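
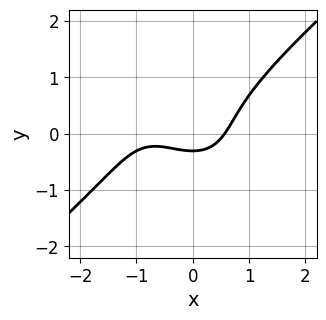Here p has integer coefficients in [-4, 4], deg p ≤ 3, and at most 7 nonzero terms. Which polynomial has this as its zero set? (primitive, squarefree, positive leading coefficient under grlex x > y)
1. deg p = 3. The shape is more complex than any degree-2 curve.
2. The integer polynomial consistent with all of this is the stated p.

2*x^3 - 3*y^3 + 2*x^2 - 3*y - 1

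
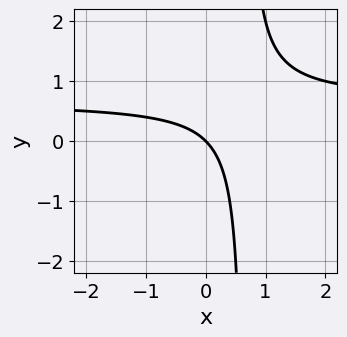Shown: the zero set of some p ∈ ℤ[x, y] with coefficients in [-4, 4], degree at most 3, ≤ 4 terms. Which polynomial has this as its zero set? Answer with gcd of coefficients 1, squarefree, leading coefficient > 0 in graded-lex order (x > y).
Degree: a generic line meets the curve in up to 2 points, so deg p = 2.
Against the integer gridlines: one y-axis crossing is at y = 0; one x-axis crossing is at x = 0.
These observations pin down the coefficients.

3*x*y - 2*x - 2*y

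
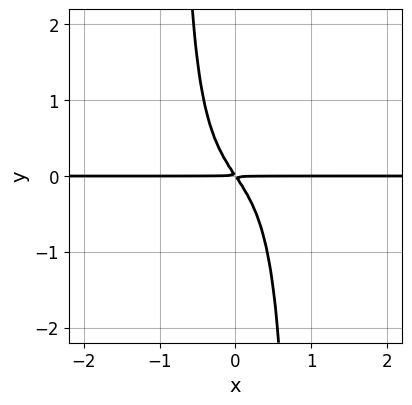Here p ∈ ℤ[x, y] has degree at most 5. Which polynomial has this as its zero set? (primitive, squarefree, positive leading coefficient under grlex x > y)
3*x^3*y - 3*x^2*y^2 + 3*x*y + 2*y^2

(a) deg p = 4.
(b) Against the integer gridlines: every point of the x-axis in the box is on the curve.
(c) Matching integer coefficients to the picture gives p.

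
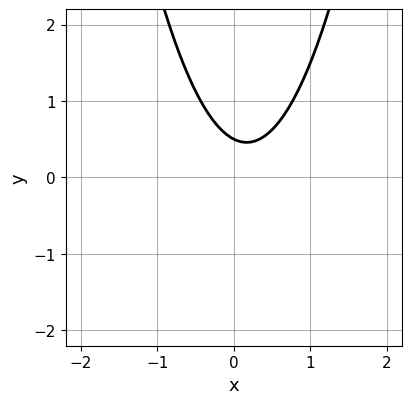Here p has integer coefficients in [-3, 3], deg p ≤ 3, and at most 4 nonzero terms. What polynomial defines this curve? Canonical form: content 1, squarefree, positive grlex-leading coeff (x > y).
3*x^2 - x - 2*y + 1

The degree is 2 — the shape is more complex than any degree-1 curve.
Observable constraints: it misses every integer gridline on the x-axis.
Together with the visible shape, these determine p as stated.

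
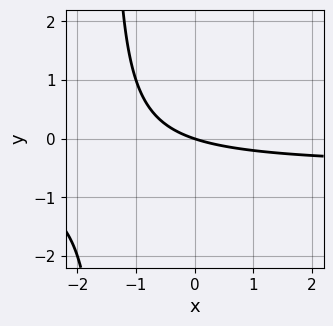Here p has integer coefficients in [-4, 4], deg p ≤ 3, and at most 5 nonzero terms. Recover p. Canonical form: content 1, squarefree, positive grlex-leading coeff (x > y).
The degree is 2 — the shape is more complex than any degree-1 curve.
Reading off the gridlines: one y-axis crossing is at y = 0; it meets the x-axis at x = 0 (among the integer gridlines).
The integer polynomial consistent with all of this is the stated p.

2*x*y + x + 3*y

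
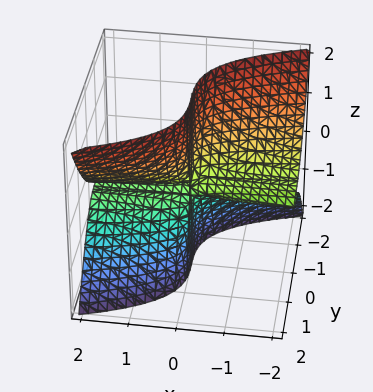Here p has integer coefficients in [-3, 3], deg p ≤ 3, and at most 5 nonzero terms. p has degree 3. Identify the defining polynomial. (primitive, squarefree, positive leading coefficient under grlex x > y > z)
3*x*z^2 - 3*y^3 + x*z

(a) The degree is 3 — a generic line meets the surface in up to 3 points.
(b) Reading off the gridlines: the visible z-axis segment lies entirely on the surface; one y-axis crossing is at y = 0.
(c) Putting this together gives p. Check: (-1, 0, 0) on the x-axis lies on the surface, and p(-1, 0, 0) = 0. ✓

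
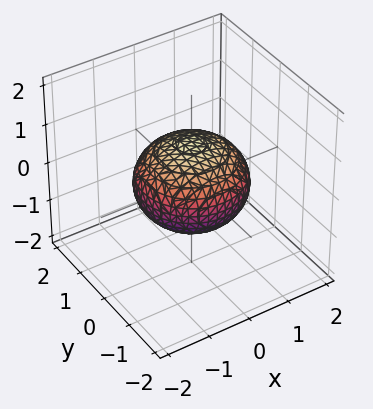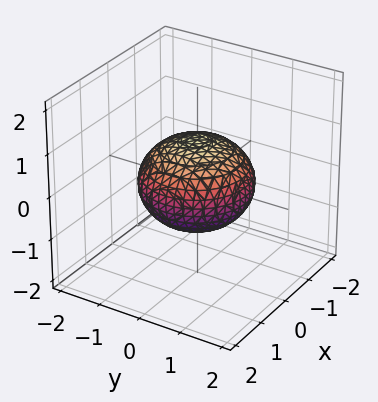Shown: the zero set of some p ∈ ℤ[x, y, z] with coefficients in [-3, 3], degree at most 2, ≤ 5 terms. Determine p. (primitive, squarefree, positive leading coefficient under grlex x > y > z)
2*x^2 + 2*y^2 + 3*z^2 - 3

1. The degree is 2 — a closed, bounded, convex surface; a quadric.
2. Symmetries: mirror symmetry z ↦ −z ⇒ only even powers of z; the surface is invariant under rotation about z: p = q(x² + y², z).
3. Observable constraints: a circular section at z = 0 has radius between 1 and 2; the z-axis gridline crossings are at z ∈ {-1, 1}.
4. The integer polynomial consistent with all of this is the stated p.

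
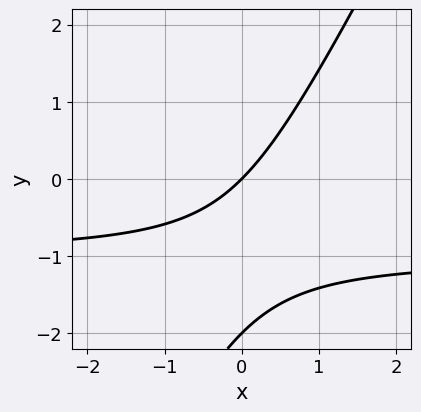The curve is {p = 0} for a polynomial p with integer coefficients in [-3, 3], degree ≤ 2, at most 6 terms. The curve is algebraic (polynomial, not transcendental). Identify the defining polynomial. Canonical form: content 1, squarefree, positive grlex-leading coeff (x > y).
First, deg p = 2.
Next, against the integer gridlines: it crosses the x-axis at the gridline x = 0; among the integer gridlines, it crosses the y-axis at y ∈ {-2, 0}.
Finally, assembling these constraints gives the stated polynomial.

2*x*y - y^2 + 2*x - 2*y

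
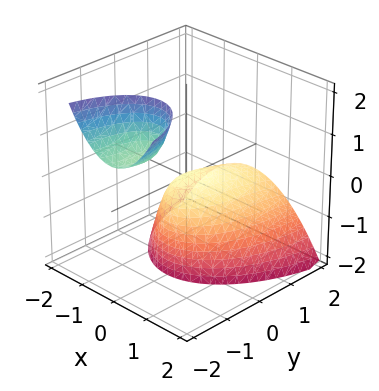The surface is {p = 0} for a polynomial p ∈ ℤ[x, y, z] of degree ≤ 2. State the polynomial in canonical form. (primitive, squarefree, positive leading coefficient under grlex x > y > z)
First, there are 2 components.
Then, deg p = 2.
Then, against the integer gridlines: one z-axis crossing is at z = 0; it meets the y-axis at y = 0 (among the integer gridlines).
Finally, fitting integer coefficients to these (and the overall shape) gives p.

3*x^2 + y^2 + 3*y*z + 2*z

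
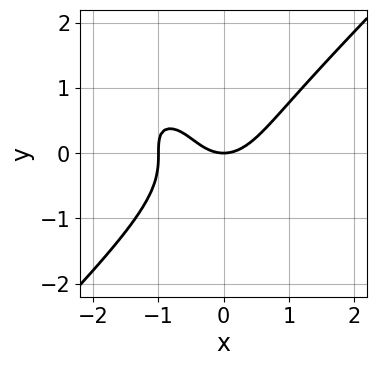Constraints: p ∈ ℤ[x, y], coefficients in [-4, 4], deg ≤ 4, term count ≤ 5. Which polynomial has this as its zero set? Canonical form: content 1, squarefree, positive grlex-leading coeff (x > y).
(a) The degree is 3 — the shape is more complex than any degree-2 curve.
(b) From the visible intercepts: one y-axis crossing is at y = 0; the x-axis gridline crossings are at x ∈ {-1, 0}.
(c) Together with the visible shape, these determine p as stated.

x^3 - y^3 + x^2 - x*y - y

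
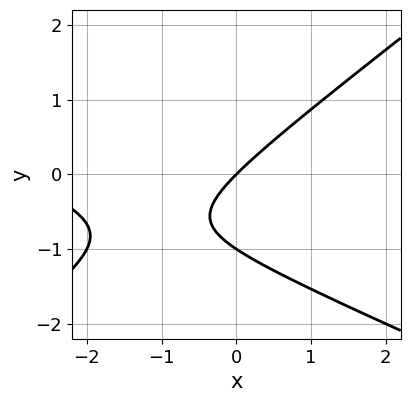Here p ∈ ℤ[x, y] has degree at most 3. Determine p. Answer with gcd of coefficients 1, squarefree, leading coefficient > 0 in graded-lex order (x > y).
1. Degree: the shape is more complex than any degree-1 curve, so deg p = 2.
2. From the axis intercepts and sections: the y-axis gridline crossings are at y ∈ {-1, 0}; one x-axis crossing is at x = 0.
3. Assembling these constraints gives the stated polynomial.

x^2 + x*y - 3*y^2 + 3*x - 3*y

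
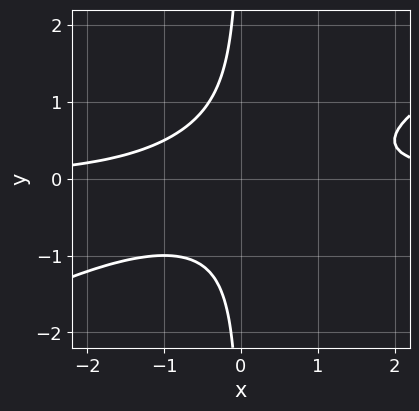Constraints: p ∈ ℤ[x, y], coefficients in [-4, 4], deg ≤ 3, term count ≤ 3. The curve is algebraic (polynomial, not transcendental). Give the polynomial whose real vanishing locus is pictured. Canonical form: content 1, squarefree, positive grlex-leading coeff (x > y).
x^2*y - 2*x*y^2 - 1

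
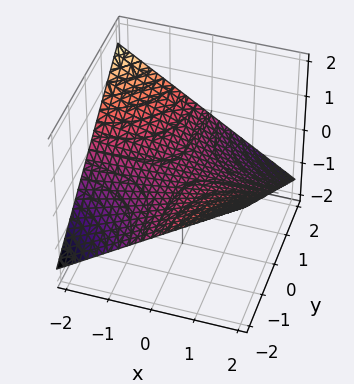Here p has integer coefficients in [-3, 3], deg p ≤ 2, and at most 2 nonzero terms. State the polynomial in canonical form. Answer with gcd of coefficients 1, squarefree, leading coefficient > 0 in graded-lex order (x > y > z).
x*y + 3*z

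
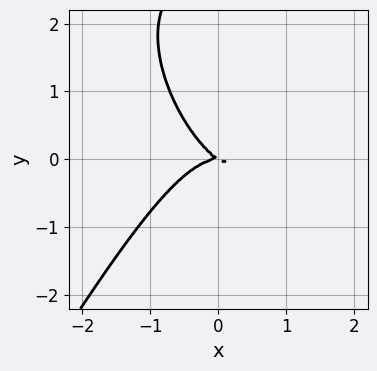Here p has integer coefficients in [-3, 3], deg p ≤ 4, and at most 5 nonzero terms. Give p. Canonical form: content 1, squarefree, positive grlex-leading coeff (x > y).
First, degree: a generic line meets the curve in up to 3 points, so deg p = 3.
Then, against the integer gridlines: it crosses the y-axis at the gridline y = 0; it meets the x-axis at x = 0 (among the integer gridlines).
Finally, these observations pin down the coefficients.

3*x^3 + x^2*y - y^3 + 2*x*y + 3*y^2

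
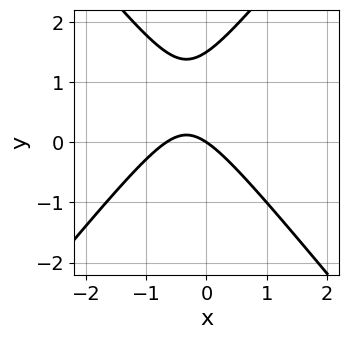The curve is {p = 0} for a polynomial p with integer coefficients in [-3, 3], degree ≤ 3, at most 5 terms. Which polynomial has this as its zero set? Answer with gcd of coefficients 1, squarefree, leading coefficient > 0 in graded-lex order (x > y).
First, the degree is 2 — no degree-1 curve has this shape.
Next, checking where it meets the axes: one x-axis crossing is at x = 0; it meets the y-axis at y = 0 (among the integer gridlines).
Finally, assembling these constraints gives the stated polynomial.

3*x^2 - 2*y^2 + 2*x + 3*y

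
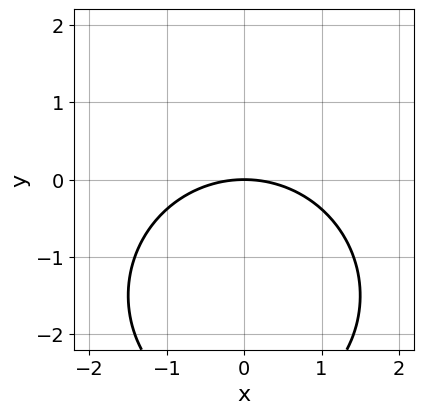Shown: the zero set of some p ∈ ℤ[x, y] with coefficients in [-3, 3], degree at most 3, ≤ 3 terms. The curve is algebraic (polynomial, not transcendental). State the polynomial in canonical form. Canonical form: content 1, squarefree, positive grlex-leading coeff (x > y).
x^2 + y^2 + 3*y

(a) deg p = 2.
(b) Symmetries: it's symmetric under x → −x, forcing even powers of x.
(c) From the visible intercepts: it meets the x-axis at x = 0 (among the integer gridlines); it crosses the y-axis at the gridline y = 0.
(d) Putting this together gives p.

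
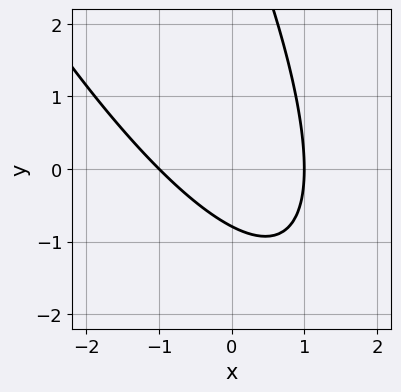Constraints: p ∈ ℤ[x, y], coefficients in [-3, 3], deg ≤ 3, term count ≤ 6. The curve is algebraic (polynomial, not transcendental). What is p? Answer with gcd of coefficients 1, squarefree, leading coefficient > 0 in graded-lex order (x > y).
3*x^2 + 3*x*y + y^2 - 3*y - 3

(a) The degree is 2 — a generic line meets the curve in up to 2 points.
(b) Against the integer gridlines: among the integer gridlines, it crosses the x-axis at x ∈ {-1, 1}.
(c) Fitting integer coefficients to these (and the overall shape) gives p.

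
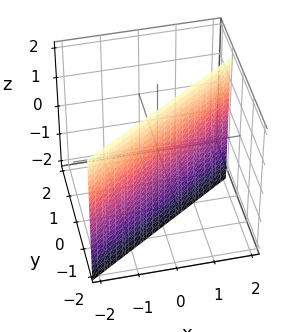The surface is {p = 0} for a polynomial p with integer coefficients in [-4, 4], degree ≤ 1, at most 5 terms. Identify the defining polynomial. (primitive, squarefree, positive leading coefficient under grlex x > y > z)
2*x - 3*y - 2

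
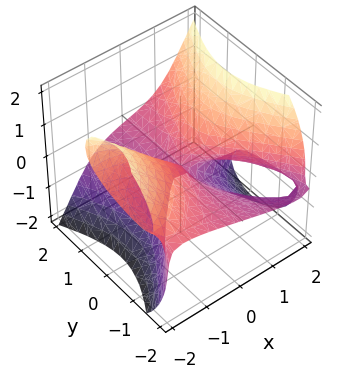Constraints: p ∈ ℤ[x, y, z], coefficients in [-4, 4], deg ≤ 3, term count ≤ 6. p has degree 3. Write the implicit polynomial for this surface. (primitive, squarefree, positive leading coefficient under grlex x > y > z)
First, deg p = 3. A generic line meets the surface in up to 3 points.
Then, from the visible intercepts: it crosses the x-axis at the gridline x = 0; one z-axis crossing is at z = 0; every point of the y-axis in the box is on the surface.
Finally, putting this together gives p.

x^3 + 3*x^2*z - 3*y^2*z - 2*z^3 + 2*x*y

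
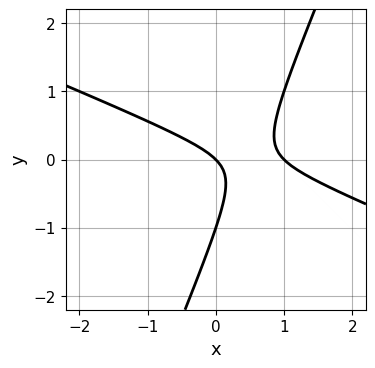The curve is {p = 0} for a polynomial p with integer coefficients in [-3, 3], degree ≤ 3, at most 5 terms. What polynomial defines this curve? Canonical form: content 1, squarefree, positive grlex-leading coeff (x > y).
The degree is 2 — a generic line meets the curve in up to 2 points.
Against the integer gridlines: among the integer gridlines, it crosses the x-axis at x ∈ {0, 1}; among the integer gridlines, it crosses the y-axis at y ∈ {-1, 0}.
Assembling these constraints gives the stated polynomial.

x^2 + 2*x*y - y^2 - x - y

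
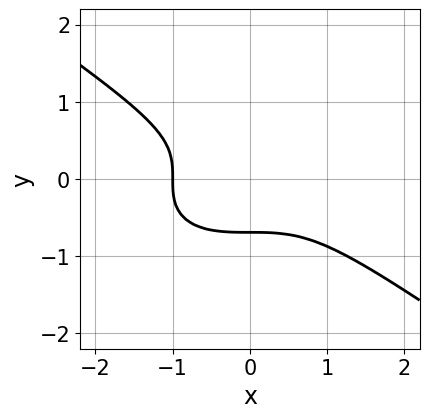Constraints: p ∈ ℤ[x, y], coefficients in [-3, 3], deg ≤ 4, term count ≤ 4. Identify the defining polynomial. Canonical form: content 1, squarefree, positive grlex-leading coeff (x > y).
x^3 + 3*y^3 + 1

First, degree: no degree-2 curve has this shape, so deg p = 3.
Then, from the axis intercepts and sections: one x-axis crossing is at x = -1.
Finally, assembling these constraints gives the stated polynomial.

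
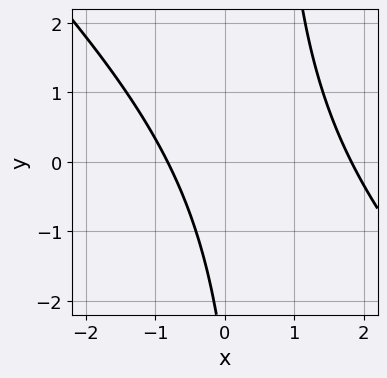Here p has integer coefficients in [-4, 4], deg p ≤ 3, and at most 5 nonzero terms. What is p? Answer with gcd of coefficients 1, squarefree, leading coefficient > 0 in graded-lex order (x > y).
2*x^2 + 2*x*y - 2*x - y - 3

The degree is 2 — a generic line meets the curve in up to 2 points.
Checking where it meets the axes: no y-intercept at any integer in the box.
Fitting integer coefficients to these (and the overall shape) gives p.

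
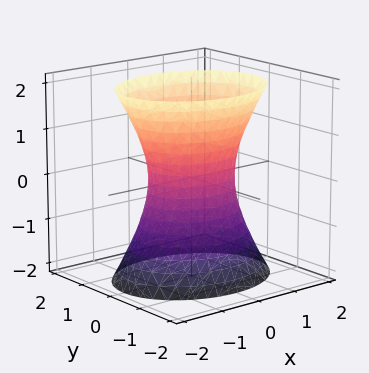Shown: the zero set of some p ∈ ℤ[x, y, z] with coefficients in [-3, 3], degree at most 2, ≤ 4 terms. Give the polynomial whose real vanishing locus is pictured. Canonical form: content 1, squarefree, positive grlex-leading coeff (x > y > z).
2*x^2 + 3*y^2 - z^2 - 2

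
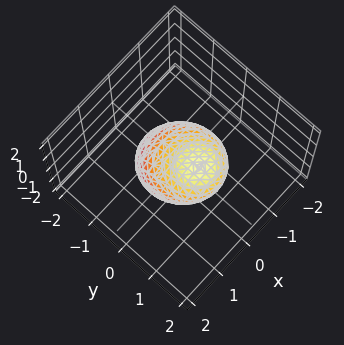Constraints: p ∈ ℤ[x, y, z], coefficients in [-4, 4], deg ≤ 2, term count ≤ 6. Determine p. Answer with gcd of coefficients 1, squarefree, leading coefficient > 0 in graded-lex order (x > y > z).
x^2 + y^2 - y*z + z^2 - 1

First, the degree is 2 — no degree-1 surface has this shape.
Then, checking where it meets the axes: the x-axis gridline crossings are at x ∈ {-1, 1}; the y-axis gridline crossings are at y ∈ {-1, 1}; the z-axis gridline crossings are at z ∈ {-1, 1}.
Finally, putting this together gives p.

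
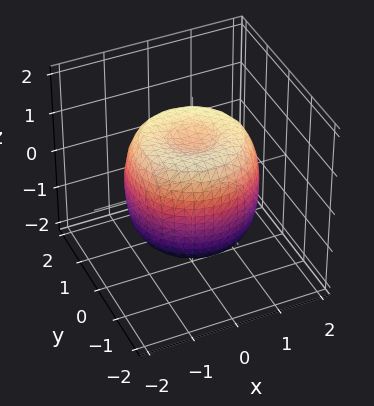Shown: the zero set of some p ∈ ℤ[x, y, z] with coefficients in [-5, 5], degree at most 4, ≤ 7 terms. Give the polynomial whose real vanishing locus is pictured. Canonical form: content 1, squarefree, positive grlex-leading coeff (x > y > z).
The degree is 4 — a generic line meets the surface in up to 4 points.
Symmetries: the surface is invariant under rotation about z: p = q(x² + y², z).
Checking where it meets the axes: a circular section at z = 0 has radius between 1 and 2; among the integer gridlines, it crosses the z-axis at z ∈ {-1, 1}.
Fitting integer coefficients to these (and the overall shape) gives p.

2*x^4 + 4*x^2*y^2 + 2*y^4 - 3*x^2 - 3*y^2 + 2*z^2 - 2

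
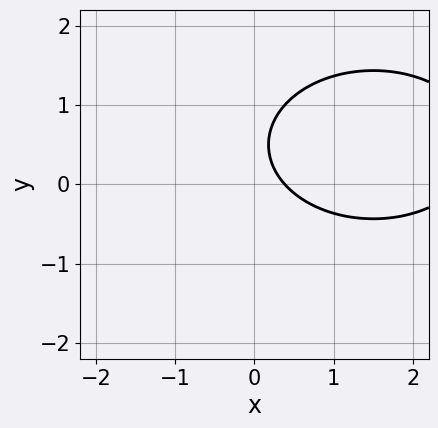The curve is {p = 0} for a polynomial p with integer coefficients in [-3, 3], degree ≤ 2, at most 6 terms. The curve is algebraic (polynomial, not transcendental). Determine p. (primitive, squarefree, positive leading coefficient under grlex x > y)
x^2 + 2*y^2 - 3*x - 2*y + 1

deg p = 2.
From the visible intercepts: it misses every integer gridline on the y-axis.
These observations pin down the coefficients.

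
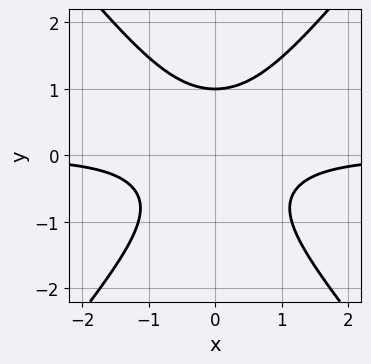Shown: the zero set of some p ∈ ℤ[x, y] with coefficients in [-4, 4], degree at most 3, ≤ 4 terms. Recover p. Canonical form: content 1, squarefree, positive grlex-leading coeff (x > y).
3*x^2*y - 2*y^3 + 2

(a) deg p = 3. The shape is more complex than any degree-2 curve.
(b) Symmetries: it's symmetric under x → −x, forcing even powers of x.
(c) From the visible intercepts: one y-axis crossing is at y = 1; the curve avoids every integer x-axis point in the box.
(d) Matching integer coefficients to the picture gives p.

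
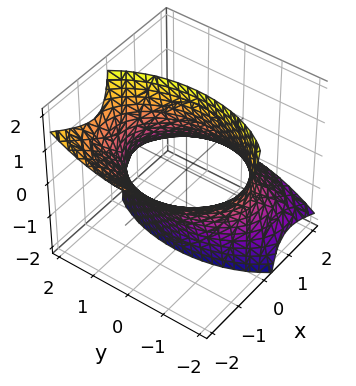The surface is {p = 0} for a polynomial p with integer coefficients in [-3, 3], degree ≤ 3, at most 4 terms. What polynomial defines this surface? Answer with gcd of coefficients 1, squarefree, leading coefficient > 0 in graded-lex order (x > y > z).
2*x^2 + 3*x*z + y^2 - 3

The degree is 2 — the shape is more complex than any degree-1 surface.
From the axis intercepts and sections: it misses every integer gridline on the z-axis.
Fitting integer coefficients to these (and the overall shape) gives p.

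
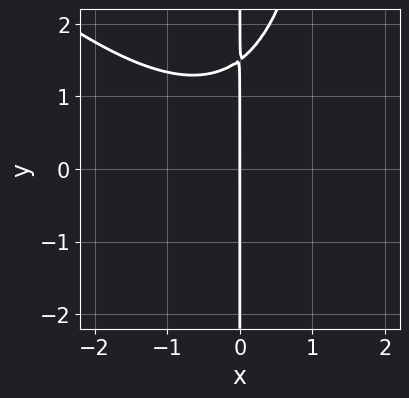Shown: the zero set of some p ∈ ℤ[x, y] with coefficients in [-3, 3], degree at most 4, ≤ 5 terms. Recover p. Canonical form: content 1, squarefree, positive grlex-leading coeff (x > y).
x^3 + x^2*y - 2*x*y + 3*x

1. Degree: a generic line meets the curve in up to 3 points, so deg p = 3.
2. Observable constraints: the visible y-axis segment lies entirely on the curve; it crosses the x-axis at the gridline x = 0.
3. Putting this together gives p.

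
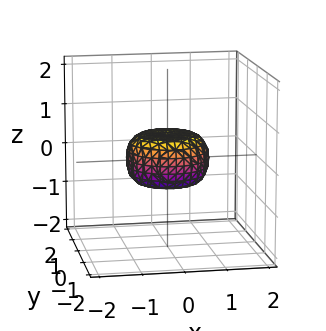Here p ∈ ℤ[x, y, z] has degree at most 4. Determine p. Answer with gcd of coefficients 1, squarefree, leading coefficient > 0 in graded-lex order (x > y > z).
2*x^4 + 4*x^2*y^2 + 2*y^4 - x^2 - y^2 + 3*z^2 - 1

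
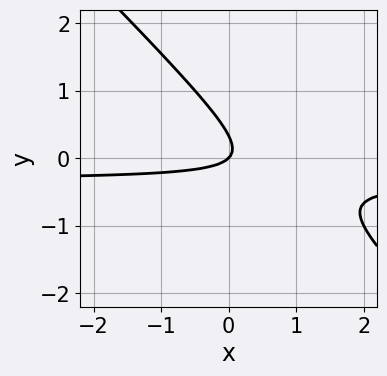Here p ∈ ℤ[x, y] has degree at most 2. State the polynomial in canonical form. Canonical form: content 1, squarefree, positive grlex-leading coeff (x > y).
1. deg p = 2. A generic line meets the curve in up to 2 points.
2. Reading off the gridlines: one y-axis crossing is at y = 0; it crosses the x-axis at the gridline x = 0.
3. Together with the visible shape, these determine p as stated.

3*x*y + 3*y^2 + x - y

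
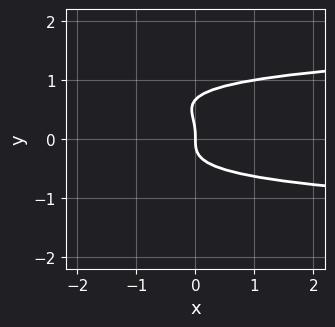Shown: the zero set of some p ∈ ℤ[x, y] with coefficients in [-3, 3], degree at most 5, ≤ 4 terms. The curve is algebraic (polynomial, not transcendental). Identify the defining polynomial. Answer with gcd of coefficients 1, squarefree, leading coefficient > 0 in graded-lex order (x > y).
(a) The degree is 4 — the shape is more complex than any degree-3 curve.
(b) From the visible intercepts: it crosses the x-axis at the gridline x = 0; one y-axis crossing is at y = 0.
(c) Fitting integer coefficients to these (and the overall shape) gives p.

3*y^4 - 2*y^3 - x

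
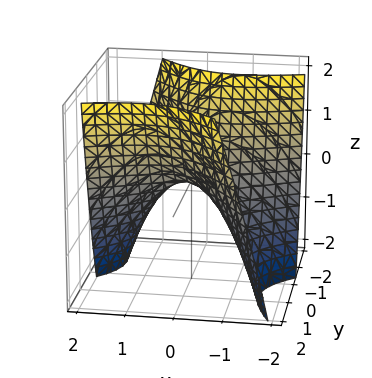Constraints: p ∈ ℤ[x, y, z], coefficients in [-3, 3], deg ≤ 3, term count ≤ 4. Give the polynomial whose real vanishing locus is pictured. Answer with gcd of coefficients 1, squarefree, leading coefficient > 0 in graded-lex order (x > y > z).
2*x^2 - 3*x*y - 3*y^2 + 3*z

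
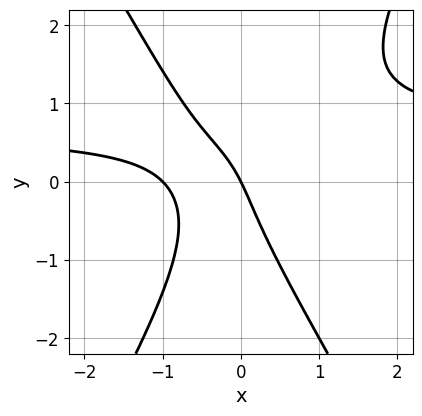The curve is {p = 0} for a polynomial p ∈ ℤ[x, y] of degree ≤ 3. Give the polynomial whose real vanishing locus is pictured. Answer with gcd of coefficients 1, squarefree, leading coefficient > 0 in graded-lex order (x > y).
1. The degree is 3 — no degree-2 curve has this shape.
2. From the axis intercepts and sections: the x-axis gridline crossings are at x ∈ {-1, 0}; it meets the y-axis at y = 0 (among the integer gridlines).
3. The integer polynomial consistent with all of this is the stated p.

3*x^2*y - y^3 - 2*x^2 - 2*x - y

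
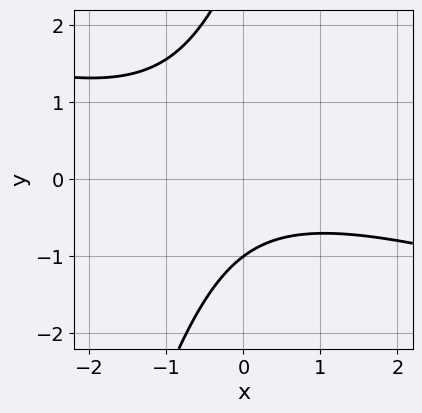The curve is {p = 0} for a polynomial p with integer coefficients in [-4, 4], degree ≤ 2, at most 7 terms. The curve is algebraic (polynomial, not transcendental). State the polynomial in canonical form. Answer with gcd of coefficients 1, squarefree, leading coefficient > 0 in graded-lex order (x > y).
x^2 + 3*x*y - y^2 + 2*y + 3

1. The degree is 2 — a generic line meets the curve in up to 2 points.
2. From the visible intercepts: one y-axis crossing is at y = -1; no x-intercept at any integer in the box.
3. Together with the visible shape, these determine p as stated.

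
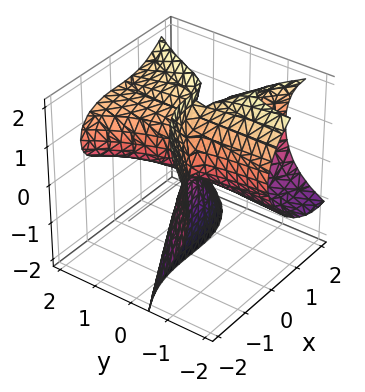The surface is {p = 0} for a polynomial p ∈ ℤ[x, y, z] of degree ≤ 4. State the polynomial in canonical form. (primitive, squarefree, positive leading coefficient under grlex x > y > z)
(a) deg p = 3. A generic line meets the surface in up to 3 points.
(b) Reading off the gridlines: it crosses the x-axis at the gridline x = 0; the visible y-axis segment lies entirely on the surface; the visible z-axis segment lies entirely on the surface.
(c) These observations pin down the coefficients.

x^3 - x*y^2 - 2*y*z^2 + 2*x*y + 3*y*z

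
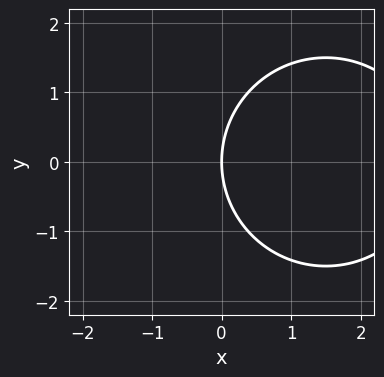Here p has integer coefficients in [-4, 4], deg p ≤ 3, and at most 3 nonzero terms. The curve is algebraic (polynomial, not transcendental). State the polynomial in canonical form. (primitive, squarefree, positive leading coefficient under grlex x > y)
x^2 + y^2 - 3*x

1. Degree: the shape is more complex than any degree-1 curve, so deg p = 2.
2. Symmetries: it's symmetric under y → −y, forcing even powers of y.
3. Observable constraints: one x-axis crossing is at x = 0; one y-axis crossing is at y = 0.
4. Together with the visible shape, these determine p as stated.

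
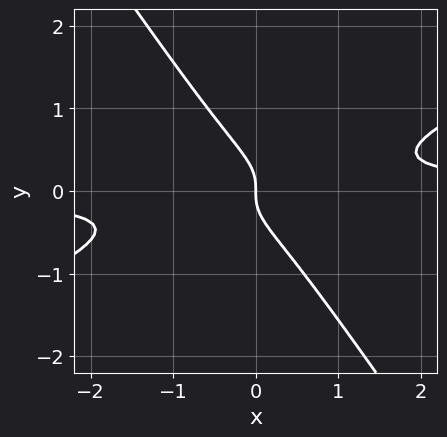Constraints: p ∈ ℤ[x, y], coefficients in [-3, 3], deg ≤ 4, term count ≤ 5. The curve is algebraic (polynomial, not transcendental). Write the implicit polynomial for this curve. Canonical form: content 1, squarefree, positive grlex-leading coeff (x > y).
(a) The degree is 3 — a generic line meets the curve in up to 3 points.
(b) Against the integer gridlines: it crosses the y-axis at the gridline y = 0; it crosses the x-axis at the gridline x = 0.
(c) Putting this together gives p.

2*x^2*y - 3*x*y^2 - 3*y^3 - x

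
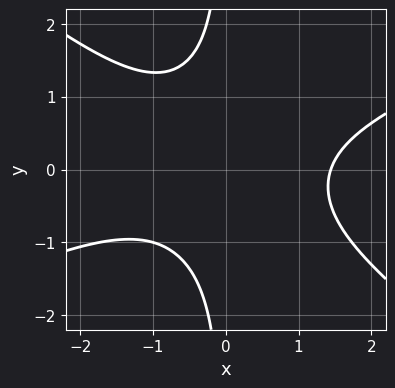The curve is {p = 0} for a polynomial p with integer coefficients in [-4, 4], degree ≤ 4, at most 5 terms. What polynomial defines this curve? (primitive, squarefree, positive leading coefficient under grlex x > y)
x^3 - x^2*y - 3*x*y^2 - 3

1. The degree is 3 — no degree-2 curve has this shape.
2. Observable constraints: no y-intercept at any integer in the box.
3. Putting this together gives p.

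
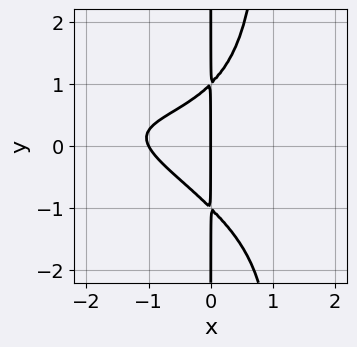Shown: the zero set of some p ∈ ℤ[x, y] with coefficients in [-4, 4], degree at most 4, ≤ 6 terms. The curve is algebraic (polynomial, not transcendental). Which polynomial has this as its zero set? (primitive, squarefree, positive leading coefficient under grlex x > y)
x^3*y + 2*x^2*y^2 - 2*x*y^2 + 2*x^2 + 2*x

Degree: no degree-3 curve has this shape, so deg p = 4.
From the visible intercepts: the x-axis gridline crossings are at x ∈ {-1, 0}; every point of the y-axis in the box is on the curve.
Together with the visible shape, these determine p as stated.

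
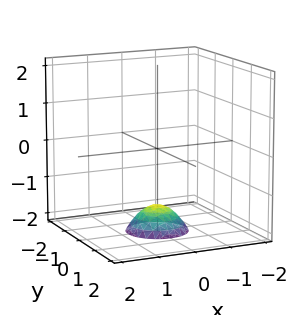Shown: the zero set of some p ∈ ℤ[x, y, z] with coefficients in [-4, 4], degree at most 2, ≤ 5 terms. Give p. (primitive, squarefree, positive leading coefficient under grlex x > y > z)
2*x^2 + 2*y^2 + 2*z + 3

(a) Degree: a generic line meets the surface in up to 2 points, so deg p = 2.
(b) Symmetries: the surface is invariant under rotation about z: p = q(x² + y², z).
(c) Against the integer gridlines: the surface avoids every integer y-axis point in the box; the surface avoids every integer x-axis point in the box; a circular section at z = -2 has radius between 0 and 1.
(d) Together with the visible shape, these determine p as stated.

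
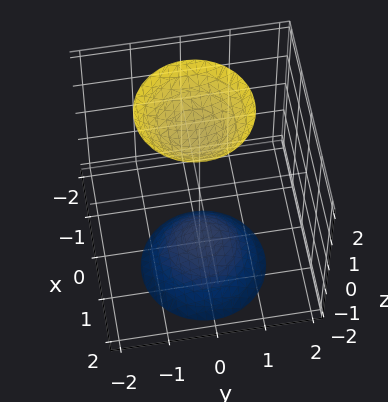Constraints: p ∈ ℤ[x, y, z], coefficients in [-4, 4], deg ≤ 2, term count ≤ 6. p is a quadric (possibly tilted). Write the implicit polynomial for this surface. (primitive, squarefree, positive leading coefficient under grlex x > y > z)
First, there are 2 components. Treating them together as one polynomial.
Then, deg p = 2. A generic line meets the surface in up to 2 points.
Next, against the integer gridlines: no y-intercept at any integer in the box; no x-intercept at any integer in the box.
Finally, solving for integer coefficients yields p as stated.

2*x^2 + x*z + 2*y^2 - z^2 + 2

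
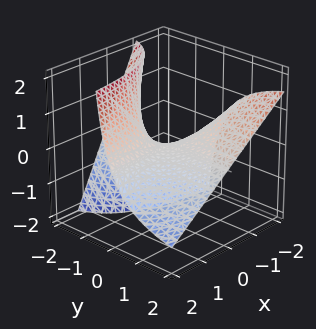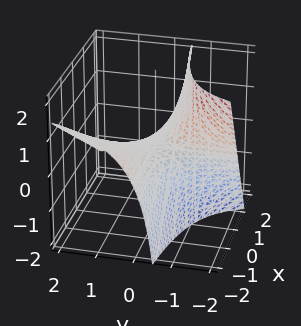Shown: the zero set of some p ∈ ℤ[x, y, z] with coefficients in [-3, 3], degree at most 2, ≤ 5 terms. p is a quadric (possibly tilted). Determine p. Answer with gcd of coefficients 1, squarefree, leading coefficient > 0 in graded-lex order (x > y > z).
x*y + y*z + z

1. Degree: the shape is more complex than any degree-1 surface, so deg p = 2.
2. Reading off the gridlines: the visible x-axis segment lies entirely on the surface; every point of the y-axis in the box is on the surface; one z-axis crossing is at z = 0.
3. Matching integer coefficients to the picture gives p.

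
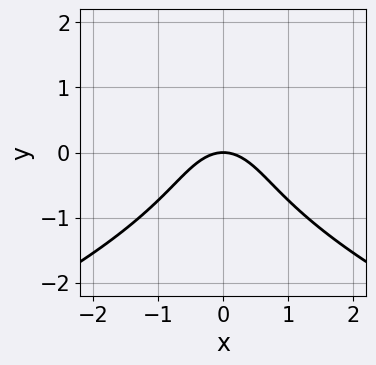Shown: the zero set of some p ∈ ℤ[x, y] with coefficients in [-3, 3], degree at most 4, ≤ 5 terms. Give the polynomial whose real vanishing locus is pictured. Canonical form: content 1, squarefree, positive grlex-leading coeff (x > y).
(a) deg p = 3.
(b) Symmetries: the x ↦ −x reflection is a symmetry, so x appears only in even powers.
(c) From the axis intercepts and sections: one x-axis crossing is at x = 0; one y-axis crossing is at y = 0.
(d) Matching integer coefficients to the picture gives p.

2*y^3 + 3*x^2 + 3*y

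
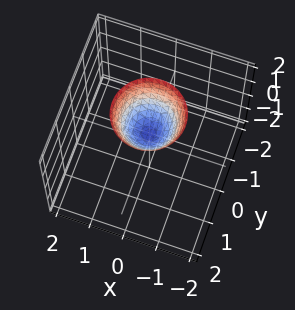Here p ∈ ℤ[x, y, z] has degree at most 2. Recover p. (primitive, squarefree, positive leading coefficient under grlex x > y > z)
3*x^2 + 3*y^2 - 2*z + 1

(a) deg p = 2. No degree-1 surface has this shape.
(b) Symmetry: every cross-section ⟂ z is a circle, so x, y appear only via x² + y².
(c) Checking where it meets the axes: it misses every integer gridline on the x-axis; the surface avoids every integer y-axis point in the box; a circular section at z = 1 has radius between 0 and 1.
(d) Fitting integer coefficients to these (and the overall shape) gives p.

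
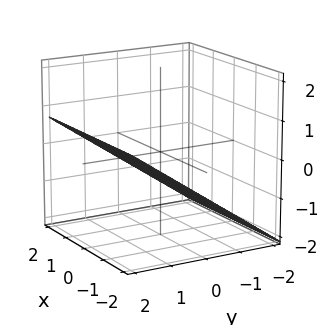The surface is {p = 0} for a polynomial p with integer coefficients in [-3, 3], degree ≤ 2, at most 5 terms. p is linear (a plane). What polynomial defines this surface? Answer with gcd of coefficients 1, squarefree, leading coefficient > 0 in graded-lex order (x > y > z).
1. Degree: the surface is flat (a plane), so deg p = 1.
2. Against the integer gridlines: it meets the y-axis at y = 1 (among the integer gridlines); no x-intercept at any integer in the box.
3. Putting this together gives p.

2*y - 3*z - 2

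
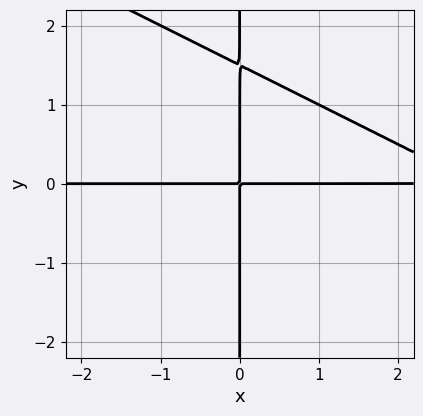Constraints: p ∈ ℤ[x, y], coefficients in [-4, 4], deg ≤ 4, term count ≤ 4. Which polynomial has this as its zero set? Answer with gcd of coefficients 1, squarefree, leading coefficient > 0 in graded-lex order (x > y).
(a) Degree: the shape is more complex than any degree-2 curve, so deg p = 3.
(b) Against the integer gridlines: every point of the x-axis in the box is on the curve; the visible y-axis segment lies entirely on the curve.
(c) Fitting integer coefficients to these (and the overall shape) gives p.

x^2*y + 2*x*y^2 - 3*x*y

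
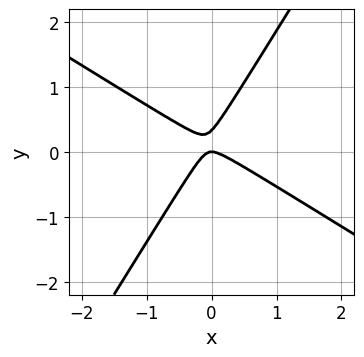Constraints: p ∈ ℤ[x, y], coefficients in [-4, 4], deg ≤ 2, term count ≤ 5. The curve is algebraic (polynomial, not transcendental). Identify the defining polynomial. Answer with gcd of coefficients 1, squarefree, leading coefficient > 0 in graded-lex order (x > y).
The degree is 2 — a generic line meets the curve in up to 2 points.
Against the integer gridlines: it crosses the x-axis at the gridline x = 0; it crosses the y-axis at the gridline y = 0.
Assembling these constraints gives the stated polynomial.

3*x^2 + 3*x*y - 3*y^2 + y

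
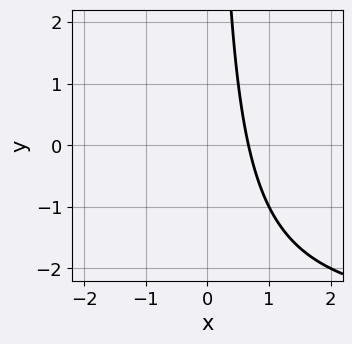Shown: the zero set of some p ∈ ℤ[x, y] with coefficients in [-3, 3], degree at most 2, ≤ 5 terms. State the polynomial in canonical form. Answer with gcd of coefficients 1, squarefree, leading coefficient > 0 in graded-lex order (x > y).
1. deg p = 2. A generic line meets the curve in up to 2 points.
2. Observable constraints: the curve avoids every integer y-axis point in the box.
3. Together with the visible shape, these determine p as stated.

x*y + 3*x - 2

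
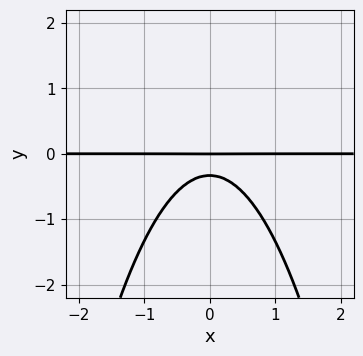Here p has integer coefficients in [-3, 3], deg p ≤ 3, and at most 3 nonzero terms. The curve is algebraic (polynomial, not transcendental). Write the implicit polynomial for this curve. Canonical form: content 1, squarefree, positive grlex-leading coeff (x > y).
3*x^2*y + 3*y^2 + y

1. deg p = 3.
2. Symmetries: mirror symmetry x ↦ −x ⇒ only even powers of x.
3. Observable constraints: every point of the x-axis in the box is on the curve; it meets the y-axis at y = 0 (among the integer gridlines).
4. These observations pin down the coefficients.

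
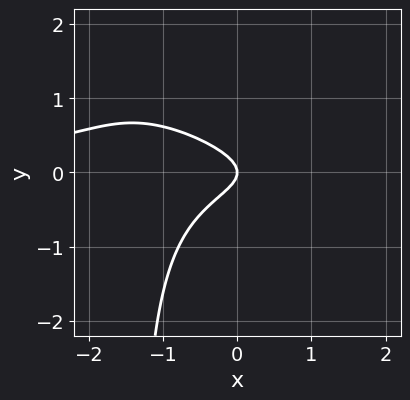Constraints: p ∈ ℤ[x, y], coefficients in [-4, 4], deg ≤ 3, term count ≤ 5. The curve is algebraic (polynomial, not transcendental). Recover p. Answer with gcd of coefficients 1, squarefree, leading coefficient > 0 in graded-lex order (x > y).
1. The degree is 3 — the shape is more complex than any degree-2 curve.
2. Reading off the gridlines: one x-axis crossing is at x = 0; it crosses the y-axis at the gridline y = 0.
3. Assembling these constraints gives the stated polynomial.

x^2*y + 2*x*y^2 + 3*y^2 + x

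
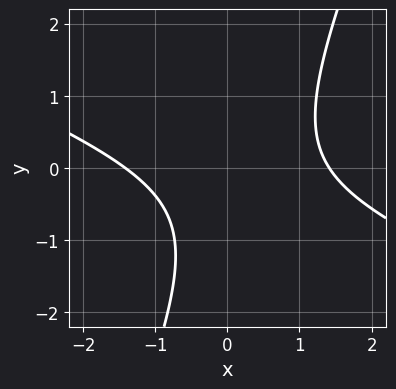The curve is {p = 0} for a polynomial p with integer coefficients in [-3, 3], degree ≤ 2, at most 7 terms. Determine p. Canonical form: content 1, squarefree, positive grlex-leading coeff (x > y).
x^2 + 2*x*y - y^2 - y - 2

The degree is 2 — a generic line meets the curve in up to 2 points.
From the axis intercepts and sections: the curve avoids every integer y-axis point in the box.
Solving for integer coefficients yields p as stated.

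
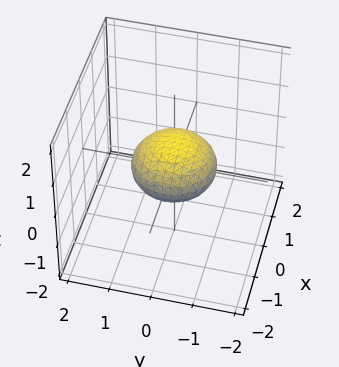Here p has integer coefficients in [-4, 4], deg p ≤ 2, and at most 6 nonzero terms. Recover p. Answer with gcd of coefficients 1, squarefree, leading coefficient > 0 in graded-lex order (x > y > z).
x^2 + y^2 + 2*z^2 - 1

(a) Degree: bounded and convex; a quadric, so deg p = 2.
(b) Symmetry: the surface is invariant under rotation about z: p = q(x² + y², z); mirror symmetry z ↦ −z ⇒ only even powers of z.
(c) Observable constraints: the x-axis gridline crossings are at x ∈ {-1, 1}; the y-axis gridline crossings are at y ∈ {-1, 1}; a circular section at z = 0 has radius exactly 1.
(d) Together with the visible shape, these determine p as stated.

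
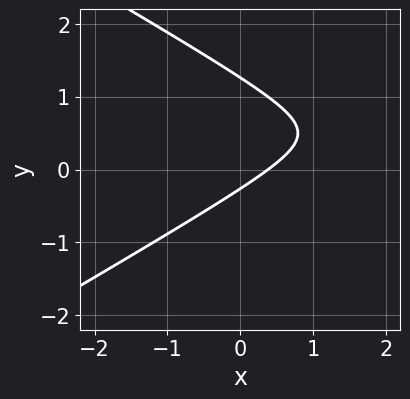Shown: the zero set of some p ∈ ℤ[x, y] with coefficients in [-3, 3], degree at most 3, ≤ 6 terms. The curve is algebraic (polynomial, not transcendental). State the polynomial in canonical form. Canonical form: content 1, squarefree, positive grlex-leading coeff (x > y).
The degree is 2 — no degree-1 curve has this shape.
Matching integer coefficients to the picture gives p.

x^2 - 3*y^2 - 3*x + 3*y + 1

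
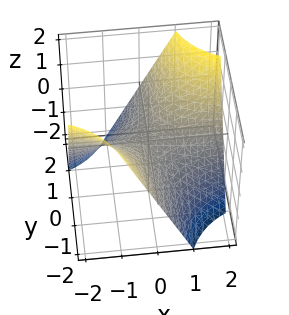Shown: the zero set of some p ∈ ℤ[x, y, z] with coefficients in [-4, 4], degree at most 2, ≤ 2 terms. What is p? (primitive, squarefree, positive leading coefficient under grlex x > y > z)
x*y - z

deg p = 2. A saddle surface; a quadric.
From the axis intercepts and sections: the visible y-axis segment lies entirely on the surface; the visible x-axis segment lies entirely on the surface; one z-axis crossing is at z = 0.
Solving for integer coefficients yields p as stated.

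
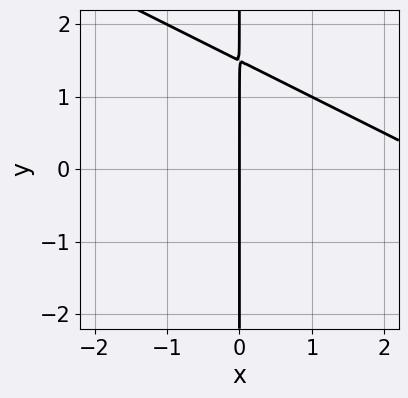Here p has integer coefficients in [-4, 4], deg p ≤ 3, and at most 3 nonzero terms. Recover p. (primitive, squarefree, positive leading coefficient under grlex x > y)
x^2 + 2*x*y - 3*x

1. deg p = 2.
2. From the visible intercepts: it crosses the x-axis at the gridline x = 0; the visible y-axis segment lies entirely on the curve.
3. Together with the visible shape, these determine p as stated.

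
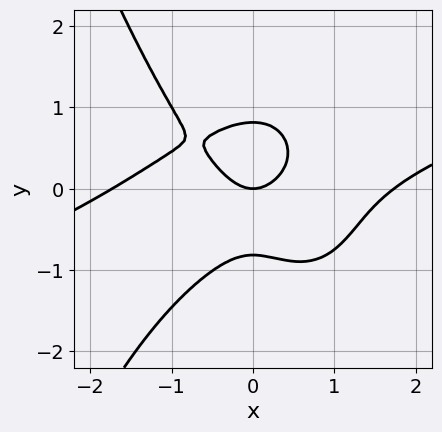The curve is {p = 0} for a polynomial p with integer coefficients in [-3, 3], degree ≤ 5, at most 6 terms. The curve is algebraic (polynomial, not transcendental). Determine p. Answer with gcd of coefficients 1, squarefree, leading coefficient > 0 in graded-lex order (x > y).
x^4 - 3*x^3*y - 3*y^3 - 3*x^2 + 2*y

(a) deg p = 4. The shape is more complex than any degree-3 curve.
(b) Against the integer gridlines: it meets the x-axis at x = 0 (among the integer gridlines); it crosses the y-axis at the gridline y = 0.
(c) Matching integer coefficients to the picture gives p.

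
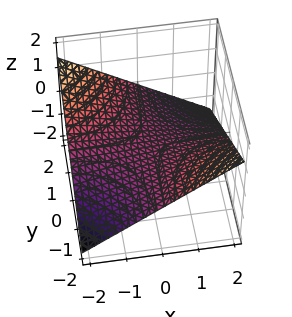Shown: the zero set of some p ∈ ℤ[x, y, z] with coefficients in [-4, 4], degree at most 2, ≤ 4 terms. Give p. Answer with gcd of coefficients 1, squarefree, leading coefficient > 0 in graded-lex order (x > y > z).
First, the degree is 2 — a hyperbolic paraboloid; a quadric.
Next, reading off the gridlines: it crosses the z-axis at the gridline z = 0; every point of the y-axis in the box is on the surface.
Finally, these observations pin down the coefficients.

x*y + 3*z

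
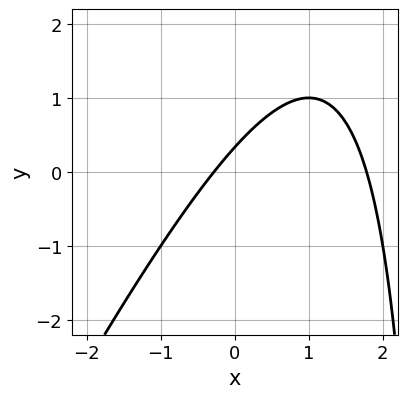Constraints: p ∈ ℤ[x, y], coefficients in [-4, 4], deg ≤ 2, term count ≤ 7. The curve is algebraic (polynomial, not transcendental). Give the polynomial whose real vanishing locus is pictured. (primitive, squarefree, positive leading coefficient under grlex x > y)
1. Degree: the shape is more complex than any degree-1 curve, so deg p = 2.
2. Matching integer coefficients to the picture gives p.

2*x^2 - x*y - 3*x + 3*y - 1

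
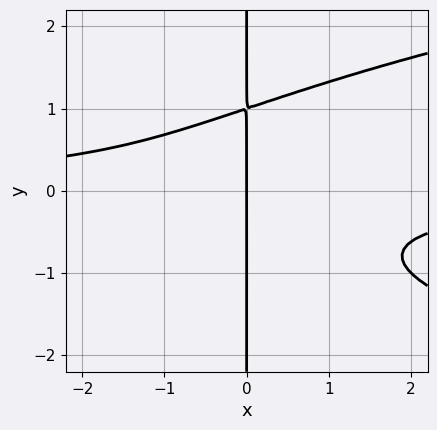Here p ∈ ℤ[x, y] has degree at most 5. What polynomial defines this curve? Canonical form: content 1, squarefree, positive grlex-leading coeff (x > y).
First, deg p = 4.
Next, from the visible intercepts: one x-axis crossing is at x = 0; every point of the y-axis in the box is on the curve.
Finally, these observations pin down the coefficients.

x*y^3 - x^2*y - x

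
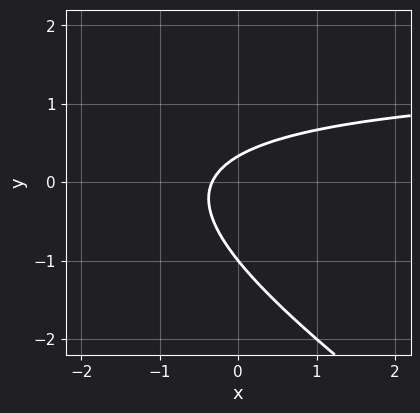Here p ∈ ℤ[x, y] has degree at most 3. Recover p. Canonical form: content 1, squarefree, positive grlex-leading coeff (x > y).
First, degree: the shape is more complex than any degree-1 curve, so deg p = 2.
Next, from the visible intercepts: one y-axis crossing is at y = -1.
Finally, the integer polynomial consistent with all of this is the stated p.

2*x*y + 3*y^2 - 3*x + 2*y - 1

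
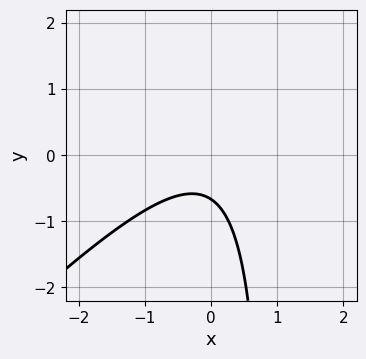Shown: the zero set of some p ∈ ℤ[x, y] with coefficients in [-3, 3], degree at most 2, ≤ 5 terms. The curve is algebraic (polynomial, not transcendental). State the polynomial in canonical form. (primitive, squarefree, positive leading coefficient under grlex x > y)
3*x^2 - 3*x*y + 3*y + 2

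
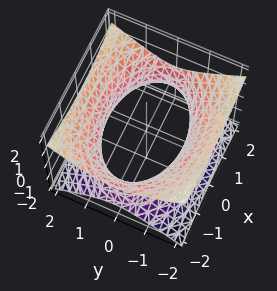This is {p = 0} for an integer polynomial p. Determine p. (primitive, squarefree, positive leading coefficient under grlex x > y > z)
First, deg p = 2. An hourglass — one-sheet hyperboloid; a quadric.
Then, symmetries: it's symmetric under z → −z, forcing even powers of z; mirror symmetry y ↦ −y ⇒ only even powers of y; it's symmetric under x → −x, forcing even powers of x.
Then, reading off the gridlines: it misses every integer gridline on the z-axis.
Finally, matching integer coefficients to the picture gives p.

x^2 + 2*y^2 - 3*z^2 - 3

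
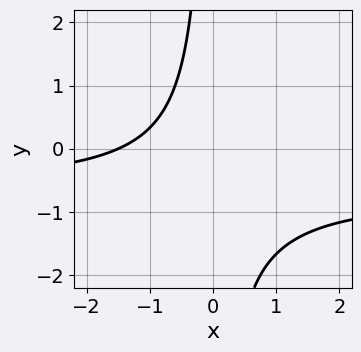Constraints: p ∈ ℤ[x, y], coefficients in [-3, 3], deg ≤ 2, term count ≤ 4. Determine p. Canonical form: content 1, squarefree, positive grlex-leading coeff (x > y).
deg p = 2. No degree-1 curve has this shape.
From the axis intercepts and sections: no y-intercept at any integer in the box.
These observations pin down the coefficients.

3*x*y + 2*x + 3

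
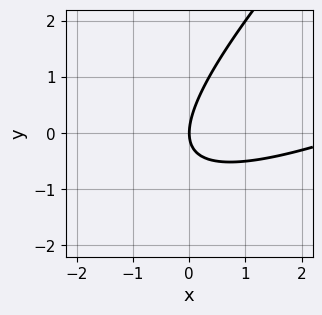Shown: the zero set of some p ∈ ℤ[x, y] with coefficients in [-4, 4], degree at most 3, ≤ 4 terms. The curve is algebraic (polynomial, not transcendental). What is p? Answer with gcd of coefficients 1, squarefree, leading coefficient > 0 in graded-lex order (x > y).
x^2 - 3*x*y + 2*y^2 - 3*x

(a) The degree is 2 — a generic line meets the curve in up to 2 points.
(b) Reading off the gridlines: it crosses the x-axis at the gridline x = 0; it crosses the y-axis at the gridline y = 0.
(c) Putting this together gives p.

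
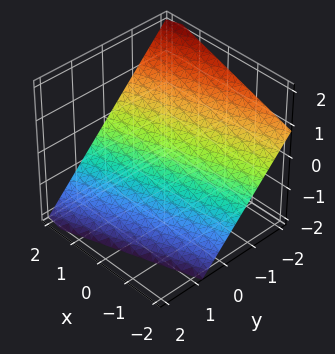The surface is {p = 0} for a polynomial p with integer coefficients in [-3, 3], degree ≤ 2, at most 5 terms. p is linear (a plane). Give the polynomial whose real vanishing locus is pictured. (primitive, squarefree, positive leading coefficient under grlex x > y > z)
(a) The degree is 1 — every cross-section is a straight line — this is a plane.
(b) From the visible intercepts: it meets the x-axis at x = 2 (among the integer gridlines).
(c) The integer polynomial consistent with all of this is the stated p.

x - 3*y - 3*z - 2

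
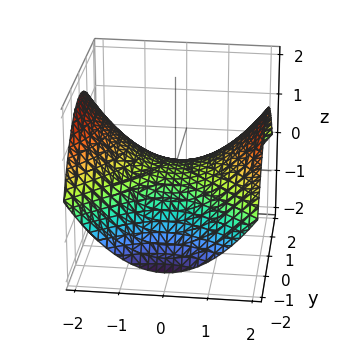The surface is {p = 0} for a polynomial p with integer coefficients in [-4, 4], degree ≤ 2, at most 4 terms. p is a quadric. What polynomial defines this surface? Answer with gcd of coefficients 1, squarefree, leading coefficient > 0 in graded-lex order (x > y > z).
x^2 - y^2 - 3*z

1. Degree: a saddle surface; a quadric, so deg p = 2.
2. Symmetries: mirror symmetry y ↦ −y ⇒ only even powers of y; it's symmetric under x → −x, forcing even powers of x.
3. From the visible intercepts: it crosses the z-axis at the gridline z = 0; it meets the y-axis at y = 0 (among the integer gridlines).
4. Putting this together gives p.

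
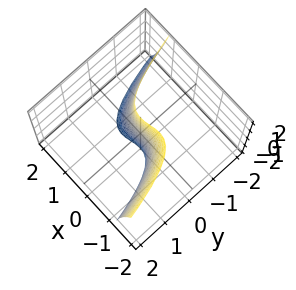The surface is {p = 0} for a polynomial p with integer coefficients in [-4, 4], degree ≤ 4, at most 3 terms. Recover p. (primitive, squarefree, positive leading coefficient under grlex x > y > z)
(a) The degree is 3 — a generic line meets the surface in up to 3 points.
(b) Observable constraints: the visible z-axis segment lies entirely on the surface; it meets the y-axis at y = 0 (among the integer gridlines); one x-axis crossing is at x = 0.
(c) Assembling these constraints gives the stated polynomial.

2*x^3 + x^2*z + 3*y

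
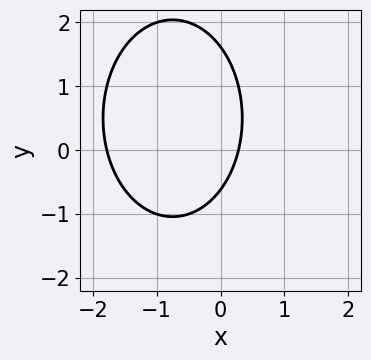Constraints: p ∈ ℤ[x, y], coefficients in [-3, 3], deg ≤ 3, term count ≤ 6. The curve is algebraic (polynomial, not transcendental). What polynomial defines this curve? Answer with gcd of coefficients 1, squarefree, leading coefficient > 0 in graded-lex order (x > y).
First, degree: a generic line meets the curve in up to 2 points, so deg p = 2.
Finally, matching integer coefficients to the picture gives p.

2*x^2 + y^2 + 3*x - y - 1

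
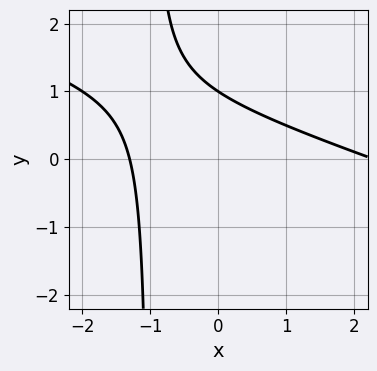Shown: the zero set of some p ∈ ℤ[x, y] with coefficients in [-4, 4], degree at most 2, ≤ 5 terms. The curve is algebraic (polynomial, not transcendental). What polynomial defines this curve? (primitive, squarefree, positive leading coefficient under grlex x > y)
x^2 + 3*x*y - x + 3*y - 3

(a) The degree is 2 — no degree-1 curve has this shape.
(b) Reading off the gridlines: it meets the y-axis at y = 1 (among the integer gridlines).
(c) Assembling these constraints gives the stated polynomial.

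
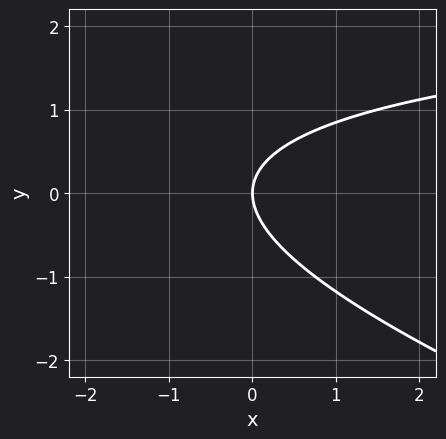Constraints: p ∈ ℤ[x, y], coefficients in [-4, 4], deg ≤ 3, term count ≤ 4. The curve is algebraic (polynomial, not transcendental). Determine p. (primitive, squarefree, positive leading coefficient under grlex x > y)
First, deg p = 2. No degree-1 curve has this shape.
Next, against the integer gridlines: one x-axis crossing is at x = 0; it crosses the y-axis at the gridline y = 0.
Finally, assembling these constraints gives the stated polynomial.

x*y + 3*y^2 - 3*x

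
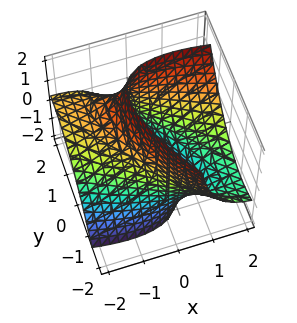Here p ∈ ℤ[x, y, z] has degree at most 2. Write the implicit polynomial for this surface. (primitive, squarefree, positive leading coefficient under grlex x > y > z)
x^2 + 3*x*y - 3*x*z + 2*y^2 - 3

(a) The degree is 2 — a generic line meets the surface in up to 2 points.
(b) Reading off the gridlines: the surface avoids every integer z-axis point in the box.
(c) These observations pin down the coefficients.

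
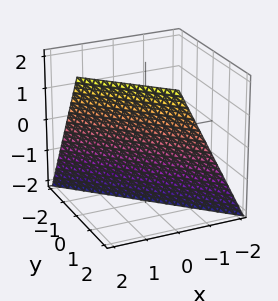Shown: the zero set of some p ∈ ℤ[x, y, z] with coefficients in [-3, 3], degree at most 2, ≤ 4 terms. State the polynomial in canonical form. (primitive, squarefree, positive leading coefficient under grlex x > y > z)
1. deg p = 1. The surface is flat (a plane).
2. Reading off the gridlines: one y-axis crossing is at y = 1; one z-axis crossing is at z = -2; it meets the x-axis at x = 1 (among the integer gridlines).
3. Together with the visible shape, these determine p as stated.

2*x + 2*y - z - 2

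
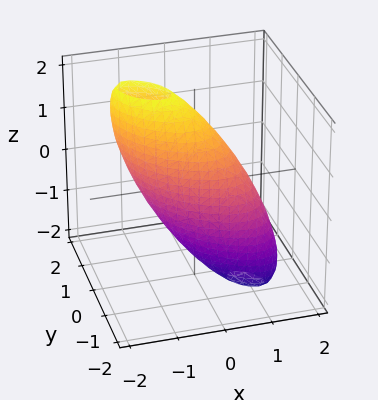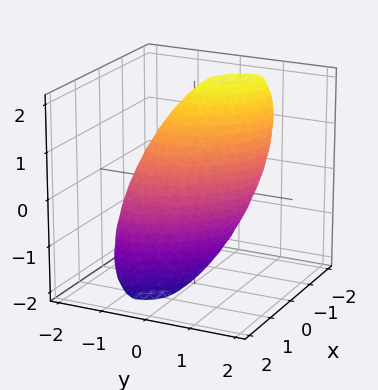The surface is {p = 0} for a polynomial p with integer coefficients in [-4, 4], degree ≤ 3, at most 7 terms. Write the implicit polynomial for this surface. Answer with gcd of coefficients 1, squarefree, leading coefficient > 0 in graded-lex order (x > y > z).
(a) Degree: no degree-1 surface has this shape, so deg p = 2.
(b) Against the integer gridlines: among the integer gridlines, it crosses the y-axis at y ∈ {-1, 1}; among the integer gridlines, it crosses the x-axis at x ∈ {-1, 1}.
(c) Putting this together gives p.

3*x^2 + 3*x*y + 2*x*z + 3*y^2 + z^2 - 3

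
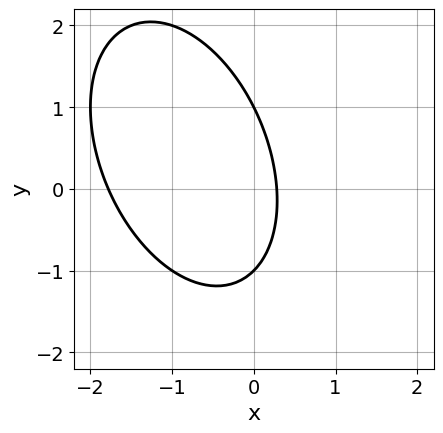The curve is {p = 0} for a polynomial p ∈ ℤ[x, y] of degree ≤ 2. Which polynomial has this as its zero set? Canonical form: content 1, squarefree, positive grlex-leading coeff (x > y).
2*x^2 + x*y + y^2 + 3*x - 1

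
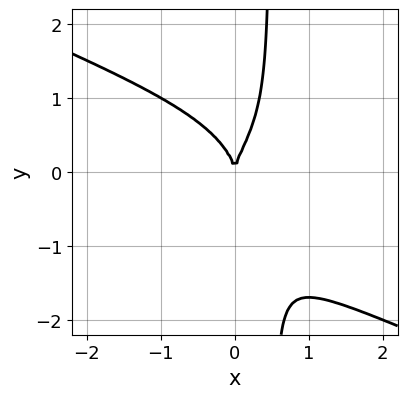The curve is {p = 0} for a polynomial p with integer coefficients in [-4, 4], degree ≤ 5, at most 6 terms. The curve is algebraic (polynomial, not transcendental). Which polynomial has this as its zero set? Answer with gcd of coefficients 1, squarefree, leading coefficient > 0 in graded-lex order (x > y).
x^2*y^2 + 2*x*y^3 - y^3 + 2*x^2

1. Degree: the shape is more complex than any degree-3 curve, so deg p = 4.
2. Checking where it meets the axes: it meets the y-axis at y = 0 (among the integer gridlines); it crosses the x-axis at the gridline x = 0.
3. These observations pin down the coefficients.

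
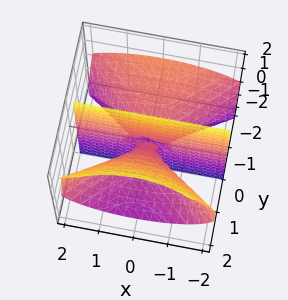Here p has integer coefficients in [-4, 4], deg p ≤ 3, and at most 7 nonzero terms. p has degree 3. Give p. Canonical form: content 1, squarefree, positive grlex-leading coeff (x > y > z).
1. deg p = 3. The shape is more complex than any degree-2 surface.
2. From the visible intercepts: one y-axis crossing is at y = 0; the visible x-axis segment lies entirely on the surface.
3. Solving for integer coefficients yields p as stated. Check: (0, 0, 2) on the z-axis lies on the surface, and p(0, 0, 2) = 0. ✓

x^2*y - y^3 - 2*y^2*z + 2*y*z^2 + y*z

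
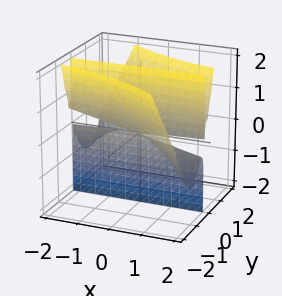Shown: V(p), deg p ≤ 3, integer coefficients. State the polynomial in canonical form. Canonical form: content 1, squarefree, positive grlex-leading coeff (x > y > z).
1. Degree: the shape is more complex than any degree-2 surface, so deg p = 3.
2. Reading off the gridlines: every point of the x-axis in the box is on the surface; the visible z-axis segment lies entirely on the surface; one y-axis crossing is at y = 0.
3. Assembling these constraints gives the stated polynomial.

x*y^2 + y^3 - y*z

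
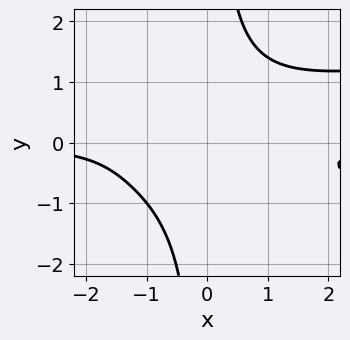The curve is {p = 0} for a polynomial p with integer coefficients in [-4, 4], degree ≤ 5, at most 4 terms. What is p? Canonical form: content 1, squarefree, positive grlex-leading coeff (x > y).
3*x*y^3 - x^2*y - 3*y^2 - 1

(a) The degree is 4 — no degree-3 curve has this shape.
(b) From the axis intercepts and sections: no y-intercept at any integer in the box; the curve avoids every integer x-axis point in the box.
(c) Putting this together gives p.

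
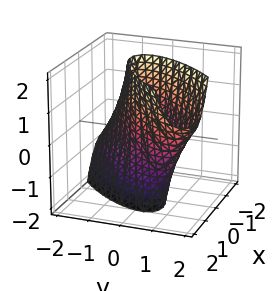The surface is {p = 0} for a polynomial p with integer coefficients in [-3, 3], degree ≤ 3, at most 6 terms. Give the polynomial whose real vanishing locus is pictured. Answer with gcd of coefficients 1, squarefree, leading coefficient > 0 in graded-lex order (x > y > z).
2*x^2 - 3*x*y + 2*y^2 - y*z - 2

First, deg p = 2. The shape is more complex than any degree-1 surface.
Then, reading off the gridlines: among the integer gridlines, it crosses the y-axis at y ∈ {-1, 1}; it misses every integer gridline on the z-axis; the x-axis gridline crossings are at x ∈ {-1, 1}.
Finally, these observations pin down the coefficients.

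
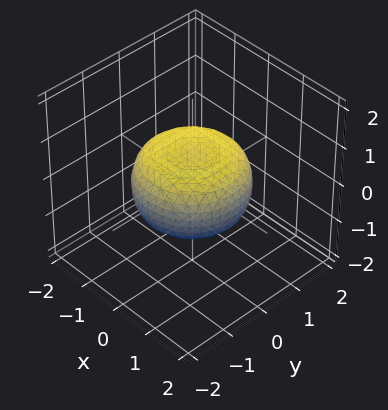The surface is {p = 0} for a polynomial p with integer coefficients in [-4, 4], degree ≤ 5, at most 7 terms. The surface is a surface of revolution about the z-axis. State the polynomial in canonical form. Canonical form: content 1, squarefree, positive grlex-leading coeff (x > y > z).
The degree is 4 — a generic line meets the surface in up to 4 points.
Symmetry: the z-axis is an axis of rotation, so x and y enter only as x² + y².
Checking where it meets the axes: a circular section at z = 0 has radius between 1 and 2.
Solving for integer coefficients yields p as stated.

x^4 + 2*x^2*y^2 + y^4 - x^2 - y^2 + 2*z^2 - 1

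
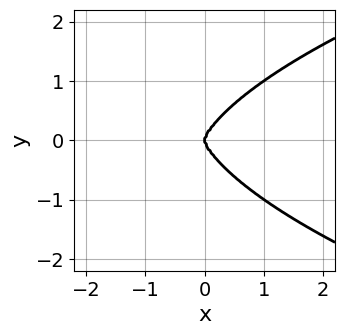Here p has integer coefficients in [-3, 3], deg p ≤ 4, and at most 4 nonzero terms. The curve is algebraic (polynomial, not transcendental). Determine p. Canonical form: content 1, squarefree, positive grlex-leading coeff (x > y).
x^2*y^2 + 2*y^4 - 3*x^3

Degree: no degree-3 curve has this shape, so deg p = 4.
Symmetries: the y ↦ −y reflection is a symmetry, so y appears only in even powers.
Checking where it meets the axes: one x-axis crossing is at x = 0; it crosses the y-axis at the gridline y = 0.
Fitting integer coefficients to these (and the overall shape) gives p.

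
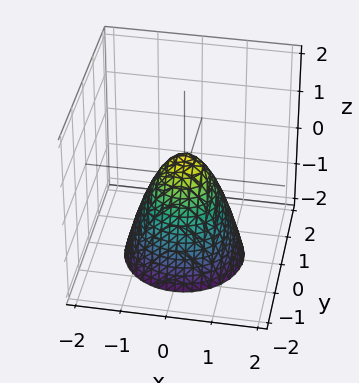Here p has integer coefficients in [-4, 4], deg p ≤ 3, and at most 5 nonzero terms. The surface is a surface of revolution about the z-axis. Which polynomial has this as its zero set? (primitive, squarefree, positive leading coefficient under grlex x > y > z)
First, degree: the shape is more complex than any degree-1 surface, so deg p = 2.
Next, symmetries: rotational symmetry about the z-axis ⇒ p depends on x, y only through x² + y².
Next, reading off the gridlines: a circular section at z = 0 has radius between 0 and 1.
Finally, fitting integer coefficients to these (and the overall shape) gives p.

3*x^2 + 3*y^2 + 2*z - 1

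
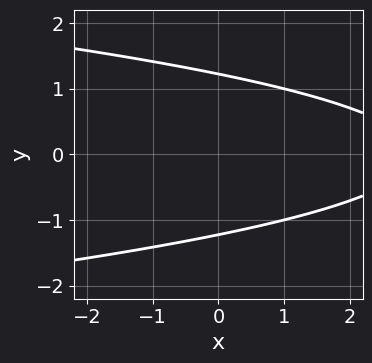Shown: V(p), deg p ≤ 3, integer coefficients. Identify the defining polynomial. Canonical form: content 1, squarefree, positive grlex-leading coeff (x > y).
1. deg p = 2.
2. Symmetries: it's symmetric under y → −y, forcing even powers of y.
3. Observable constraints: it misses every integer gridline on the x-axis.
4. Putting this together gives p.

2*y^2 + x - 3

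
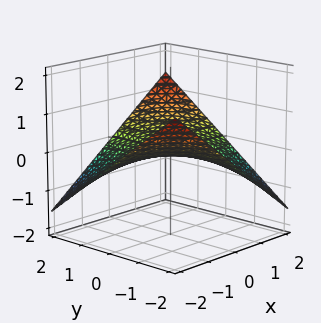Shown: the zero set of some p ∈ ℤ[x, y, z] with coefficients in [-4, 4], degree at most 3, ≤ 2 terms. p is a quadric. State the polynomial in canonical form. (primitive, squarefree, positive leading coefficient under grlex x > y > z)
1. The degree is 2 — a saddle surface; a quadric.
2. Checking where it meets the axes: the visible y-axis segment lies entirely on the surface; it crosses the z-axis at the gridline z = 0; the visible x-axis segment lies entirely on the surface.
3. Solving for integer coefficients yields p as stated.

x*y - 3*z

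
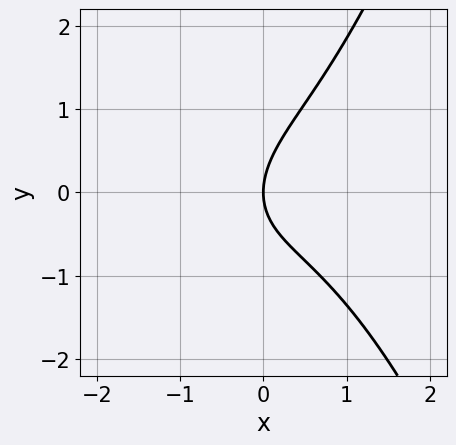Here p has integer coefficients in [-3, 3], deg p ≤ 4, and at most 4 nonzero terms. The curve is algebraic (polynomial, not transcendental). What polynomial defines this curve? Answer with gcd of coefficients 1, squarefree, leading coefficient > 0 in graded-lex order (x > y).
2*x^3 + x*y - 2*y^2 + 3*x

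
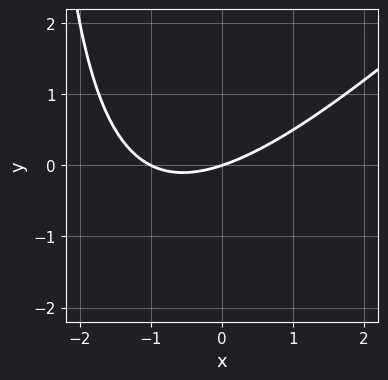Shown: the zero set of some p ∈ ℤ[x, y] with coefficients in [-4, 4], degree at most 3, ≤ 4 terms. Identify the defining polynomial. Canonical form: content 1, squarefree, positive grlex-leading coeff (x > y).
x^2 - x*y + x - 3*y

(a) deg p = 2. No degree-1 curve has this shape.
(b) Observable constraints: one y-axis crossing is at y = 0; the x-axis gridline crossings are at x ∈ {-1, 0}.
(c) These observations pin down the coefficients.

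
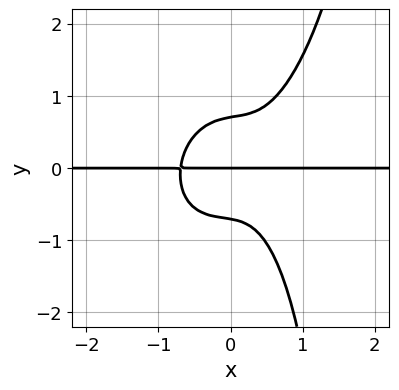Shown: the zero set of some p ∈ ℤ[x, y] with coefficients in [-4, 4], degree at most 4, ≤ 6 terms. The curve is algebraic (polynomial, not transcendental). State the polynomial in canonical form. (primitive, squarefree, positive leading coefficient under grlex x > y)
3*x^3*y - x^2*y^2 + x*y^3 - 2*y^3 + y

First, deg p = 4. A generic line meets the curve in up to 4 points.
Next, checking where it meets the axes: one y-axis crossing is at y = 0; the visible x-axis segment lies entirely on the curve.
Finally, the integer polynomial consistent with all of this is the stated p.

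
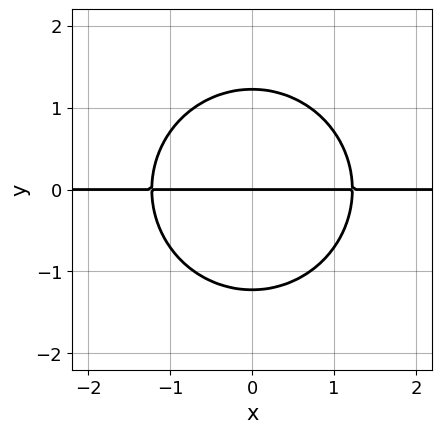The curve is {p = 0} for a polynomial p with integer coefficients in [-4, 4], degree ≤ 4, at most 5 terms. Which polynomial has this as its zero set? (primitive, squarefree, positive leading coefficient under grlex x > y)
2*x^2*y + 2*y^3 - 3*y

Degree: no degree-2 curve has this shape, so deg p = 3.
Symmetries: it's symmetric under x → −x, forcing even powers of x.
Against the integer gridlines: it crosses the y-axis at the gridline y = 0; every point of the x-axis in the box is on the curve.
Matching integer coefficients to the picture gives p.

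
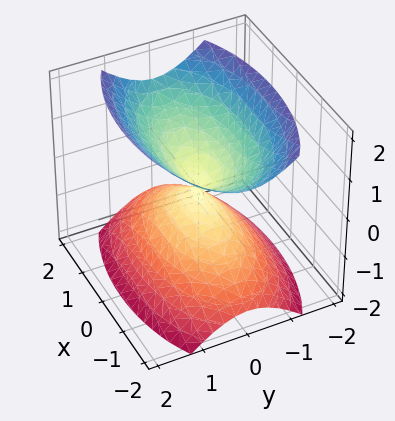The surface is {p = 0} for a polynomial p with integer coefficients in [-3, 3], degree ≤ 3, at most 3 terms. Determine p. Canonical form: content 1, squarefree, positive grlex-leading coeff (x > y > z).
(a) There are 2 components. Treating them together as one polynomial.
(b) deg p = 2. Two nappes meeting at a single point; a quadric.
(c) Symmetries: mirror symmetry x ↦ −x ⇒ only even powers of x; the y ↦ −y reflection is a symmetry, so y appears only in even powers; mirror symmetry z ↦ −z ⇒ only even powers of z.
(d) Observable constraints: one x-axis crossing is at x = 0; it meets the z-axis at z = 0 (among the integer gridlines).
(e) Solving for integer coefficients yields p as stated.

x^2 + 3*y^2 - 2*z^2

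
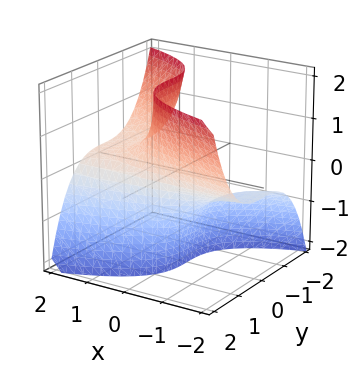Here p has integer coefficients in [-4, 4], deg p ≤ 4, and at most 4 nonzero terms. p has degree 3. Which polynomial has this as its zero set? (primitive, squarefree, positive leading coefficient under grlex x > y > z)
y^3 + 2*x*z - 1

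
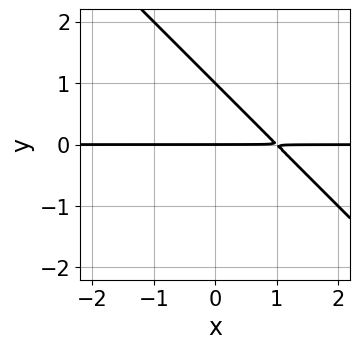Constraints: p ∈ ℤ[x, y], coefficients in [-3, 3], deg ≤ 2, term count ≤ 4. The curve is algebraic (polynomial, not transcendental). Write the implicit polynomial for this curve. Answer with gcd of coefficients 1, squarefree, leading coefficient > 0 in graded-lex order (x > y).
1. Degree: a generic line meets the curve in up to 2 points, so deg p = 2.
2. Observable constraints: among the integer gridlines, it crosses the y-axis at y ∈ {0, 1}; every point of the x-axis in the box is on the curve.
3. Assembling these constraints gives the stated polynomial.

x*y + y^2 - y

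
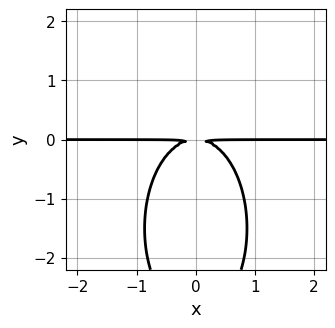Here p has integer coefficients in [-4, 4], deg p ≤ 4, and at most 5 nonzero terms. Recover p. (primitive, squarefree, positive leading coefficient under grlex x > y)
3*x^2*y + y^3 + 3*y^2

1. deg p = 3. The shape is more complex than any degree-2 curve.
2. Symmetries: it's symmetric under x → −x, forcing even powers of x.
3. Against the integer gridlines: the visible x-axis segment lies entirely on the curve.
4. Fitting integer coefficients to these (and the overall shape) gives p.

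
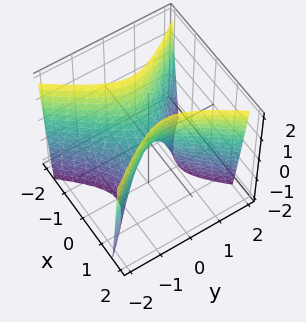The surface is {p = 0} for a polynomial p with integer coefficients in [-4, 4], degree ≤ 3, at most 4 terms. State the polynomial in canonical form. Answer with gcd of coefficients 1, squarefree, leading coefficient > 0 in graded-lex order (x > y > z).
(a) The degree is 2 — a hyperbolic paraboloid; a quadric.
(b) Symmetries: mirror symmetry x ↦ −x ⇒ only even powers of x; mirror symmetry y ↦ −y ⇒ only even powers of y.
(c) Reading off the gridlines: it crosses the y-axis at the gridline y = 0; one z-axis crossing is at z = 0; it crosses the x-axis at the gridline x = 0.
(d) Putting this together gives p.

3*x^2 - 2*y^2 - z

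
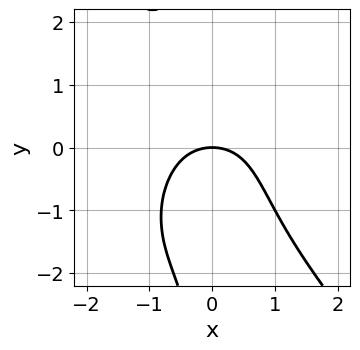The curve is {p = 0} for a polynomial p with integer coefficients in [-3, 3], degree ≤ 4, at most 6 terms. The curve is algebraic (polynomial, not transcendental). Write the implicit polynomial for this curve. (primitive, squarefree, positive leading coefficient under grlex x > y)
2*x^4 + x*y^3 + 2*x^2 + 3*y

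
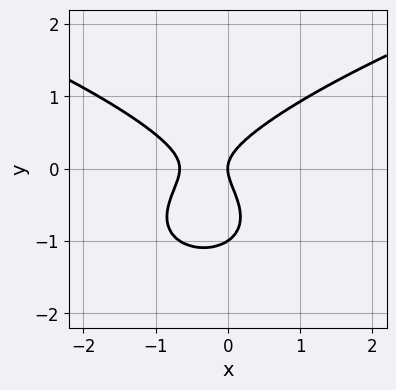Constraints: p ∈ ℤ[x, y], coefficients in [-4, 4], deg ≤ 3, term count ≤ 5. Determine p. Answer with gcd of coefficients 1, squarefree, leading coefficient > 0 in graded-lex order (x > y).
3*y^3 - 3*x^2 + 3*y^2 - 2*x

(a) The degree is 3 — a generic line meets the curve in up to 3 points.
(b) Observable constraints: one x-axis crossing is at x = 0; the y-axis gridline crossings are at y ∈ {-1, 0}.
(c) Matching integer coefficients to the picture gives p.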